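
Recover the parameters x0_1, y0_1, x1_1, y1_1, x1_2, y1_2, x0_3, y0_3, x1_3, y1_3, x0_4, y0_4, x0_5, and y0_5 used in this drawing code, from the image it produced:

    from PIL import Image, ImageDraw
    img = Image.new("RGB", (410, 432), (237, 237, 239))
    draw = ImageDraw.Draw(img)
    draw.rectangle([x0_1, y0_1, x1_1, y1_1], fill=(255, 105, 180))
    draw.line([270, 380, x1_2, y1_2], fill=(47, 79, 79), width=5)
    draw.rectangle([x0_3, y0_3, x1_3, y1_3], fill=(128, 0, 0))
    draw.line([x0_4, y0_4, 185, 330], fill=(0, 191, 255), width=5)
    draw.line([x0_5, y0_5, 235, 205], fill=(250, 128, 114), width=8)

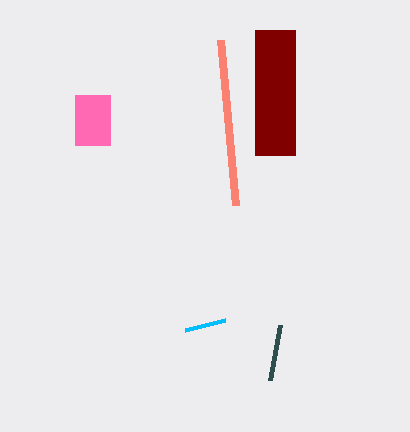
x0_1 = 75
y0_1 = 95
x1_1 = 110
y1_1 = 145
x1_2 = 280
y1_2 = 325
x0_3 = 255
y0_3 = 30
x1_3 = 295
y1_3 = 155
x0_4 = 225
y0_4 = 320
x0_5 = 220
y0_5 = 40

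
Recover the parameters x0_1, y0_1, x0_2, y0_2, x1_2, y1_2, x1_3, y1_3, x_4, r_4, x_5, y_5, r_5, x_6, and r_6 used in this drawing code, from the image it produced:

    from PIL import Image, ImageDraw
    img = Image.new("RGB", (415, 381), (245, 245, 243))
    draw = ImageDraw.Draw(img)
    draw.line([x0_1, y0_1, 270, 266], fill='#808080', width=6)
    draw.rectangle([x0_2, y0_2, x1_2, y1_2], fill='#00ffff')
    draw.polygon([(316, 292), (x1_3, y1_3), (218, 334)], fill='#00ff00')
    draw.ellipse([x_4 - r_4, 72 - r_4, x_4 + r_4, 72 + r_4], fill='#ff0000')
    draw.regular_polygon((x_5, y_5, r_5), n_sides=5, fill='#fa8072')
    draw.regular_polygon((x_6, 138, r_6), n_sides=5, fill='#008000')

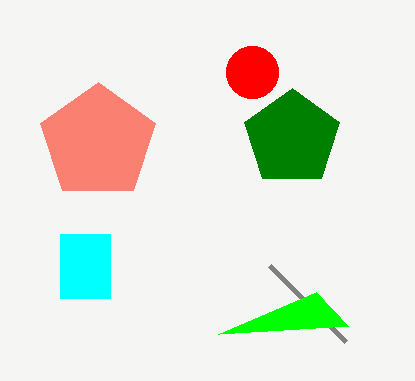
x0_1 = 346
y0_1 = 342
x0_2 = 60
y0_2 = 234
x1_2 = 110
y1_2 = 298
x1_3 = 348
y1_3 = 326
x_4 = 252
r_4 = 26
x_5 = 98
y_5 = 142
r_5 = 60
x_6 = 292
r_6 = 50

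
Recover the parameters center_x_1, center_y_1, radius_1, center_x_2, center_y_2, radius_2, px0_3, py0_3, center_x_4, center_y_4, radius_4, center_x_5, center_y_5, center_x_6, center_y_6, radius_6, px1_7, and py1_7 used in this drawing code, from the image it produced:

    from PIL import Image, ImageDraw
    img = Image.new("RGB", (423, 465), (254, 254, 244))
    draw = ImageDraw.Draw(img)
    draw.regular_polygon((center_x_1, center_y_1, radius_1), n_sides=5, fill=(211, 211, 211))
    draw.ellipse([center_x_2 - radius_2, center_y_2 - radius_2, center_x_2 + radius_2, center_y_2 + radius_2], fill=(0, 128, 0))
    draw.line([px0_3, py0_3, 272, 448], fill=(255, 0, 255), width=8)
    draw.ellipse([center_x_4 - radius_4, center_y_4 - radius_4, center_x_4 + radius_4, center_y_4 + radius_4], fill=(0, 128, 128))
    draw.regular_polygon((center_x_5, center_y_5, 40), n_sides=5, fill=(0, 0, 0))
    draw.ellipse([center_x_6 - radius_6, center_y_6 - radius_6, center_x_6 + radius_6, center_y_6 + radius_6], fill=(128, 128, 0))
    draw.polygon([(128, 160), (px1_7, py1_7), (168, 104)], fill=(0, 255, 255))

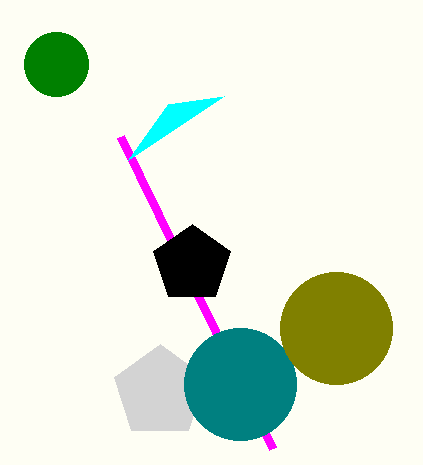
center_x_1 = 160; center_y_1 = 392; radius_1 = 48; center_x_2 = 56; center_y_2 = 64; radius_2 = 32; px0_3 = 120; py0_3 = 136; center_x_4 = 240; center_y_4 = 384; radius_4 = 56; center_x_5 = 192; center_y_5 = 264; center_x_6 = 336; center_y_6 = 328; radius_6 = 56; px1_7 = 224; py1_7 = 96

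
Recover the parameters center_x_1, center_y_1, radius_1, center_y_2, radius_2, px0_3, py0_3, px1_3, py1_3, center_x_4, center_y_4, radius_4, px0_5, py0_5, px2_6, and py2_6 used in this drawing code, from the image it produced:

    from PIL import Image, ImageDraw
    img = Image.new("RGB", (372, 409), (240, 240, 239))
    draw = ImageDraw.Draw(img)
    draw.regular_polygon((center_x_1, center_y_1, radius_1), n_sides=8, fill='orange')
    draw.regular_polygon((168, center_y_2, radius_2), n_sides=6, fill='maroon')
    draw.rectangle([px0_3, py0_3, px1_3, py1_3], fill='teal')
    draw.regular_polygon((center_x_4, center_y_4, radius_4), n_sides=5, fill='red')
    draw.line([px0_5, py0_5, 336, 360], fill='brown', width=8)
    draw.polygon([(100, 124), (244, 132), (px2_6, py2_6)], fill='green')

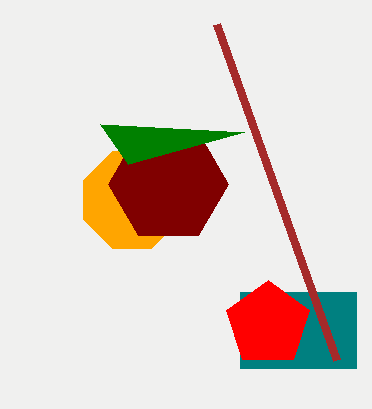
center_x_1 = 132, center_y_1 = 200, radius_1 = 52, center_y_2 = 184, radius_2 = 60, px0_3 = 240, py0_3 = 292, px1_3 = 356, py1_3 = 368, center_x_4 = 268, center_y_4 = 324, radius_4 = 44, px0_5 = 216, py0_5 = 24, px2_6 = 128, py2_6 = 164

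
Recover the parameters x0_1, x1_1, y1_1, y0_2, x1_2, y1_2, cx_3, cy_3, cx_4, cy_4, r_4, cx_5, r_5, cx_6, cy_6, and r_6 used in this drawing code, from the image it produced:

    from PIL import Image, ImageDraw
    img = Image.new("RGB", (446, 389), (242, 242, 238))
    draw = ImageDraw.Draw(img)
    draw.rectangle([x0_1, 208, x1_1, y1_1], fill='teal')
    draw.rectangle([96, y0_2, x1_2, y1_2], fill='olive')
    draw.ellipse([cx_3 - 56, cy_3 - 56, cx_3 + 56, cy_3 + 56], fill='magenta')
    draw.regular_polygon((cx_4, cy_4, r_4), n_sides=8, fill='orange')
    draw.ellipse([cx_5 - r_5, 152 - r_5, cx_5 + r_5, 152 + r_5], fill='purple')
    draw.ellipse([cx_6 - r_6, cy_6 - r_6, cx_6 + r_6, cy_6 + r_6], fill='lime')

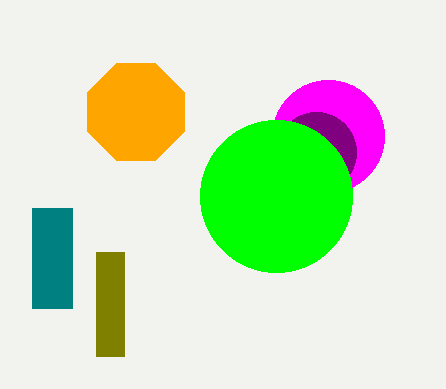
x0_1 = 32
x1_1 = 72
y1_1 = 308
y0_2 = 252
x1_2 = 124
y1_2 = 356
cx_3 = 328
cy_3 = 136
cx_4 = 136
cy_4 = 112
r_4 = 52
cx_5 = 316
r_5 = 40
cx_6 = 276
cy_6 = 196
r_6 = 76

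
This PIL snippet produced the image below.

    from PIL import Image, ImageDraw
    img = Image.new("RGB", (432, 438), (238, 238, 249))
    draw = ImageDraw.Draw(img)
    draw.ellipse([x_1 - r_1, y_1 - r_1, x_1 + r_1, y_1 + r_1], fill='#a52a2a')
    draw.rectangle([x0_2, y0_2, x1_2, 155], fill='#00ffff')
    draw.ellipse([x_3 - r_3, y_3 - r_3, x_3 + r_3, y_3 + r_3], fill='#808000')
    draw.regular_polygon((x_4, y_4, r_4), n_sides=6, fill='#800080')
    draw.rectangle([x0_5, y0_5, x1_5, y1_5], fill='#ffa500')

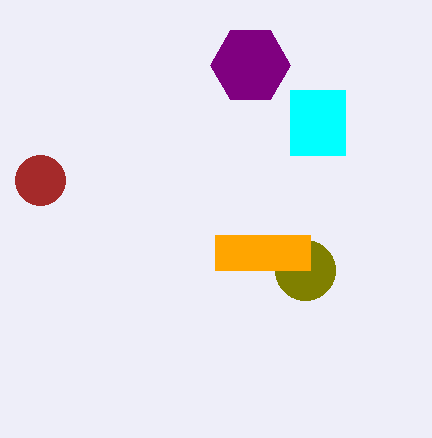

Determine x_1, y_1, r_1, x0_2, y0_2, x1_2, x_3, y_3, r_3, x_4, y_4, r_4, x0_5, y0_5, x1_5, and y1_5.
x_1 = 40, y_1 = 180, r_1 = 25, x0_2 = 290, y0_2 = 90, x1_2 = 345, x_3 = 305, y_3 = 270, r_3 = 30, x_4 = 250, y_4 = 65, r_4 = 40, x0_5 = 215, y0_5 = 235, x1_5 = 310, y1_5 = 270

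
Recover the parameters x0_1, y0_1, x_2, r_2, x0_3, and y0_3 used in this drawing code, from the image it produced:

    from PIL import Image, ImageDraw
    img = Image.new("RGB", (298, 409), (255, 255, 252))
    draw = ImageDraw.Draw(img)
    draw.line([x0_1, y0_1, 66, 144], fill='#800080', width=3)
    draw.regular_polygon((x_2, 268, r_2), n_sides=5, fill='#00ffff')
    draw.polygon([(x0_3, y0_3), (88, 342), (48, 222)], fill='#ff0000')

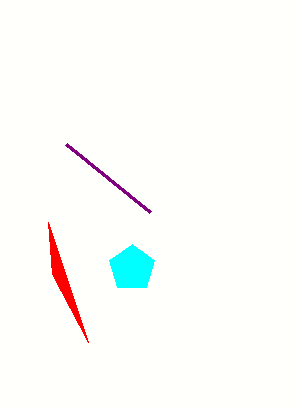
x0_1 = 150, y0_1 = 212, x_2 = 132, r_2 = 24, x0_3 = 52, y0_3 = 274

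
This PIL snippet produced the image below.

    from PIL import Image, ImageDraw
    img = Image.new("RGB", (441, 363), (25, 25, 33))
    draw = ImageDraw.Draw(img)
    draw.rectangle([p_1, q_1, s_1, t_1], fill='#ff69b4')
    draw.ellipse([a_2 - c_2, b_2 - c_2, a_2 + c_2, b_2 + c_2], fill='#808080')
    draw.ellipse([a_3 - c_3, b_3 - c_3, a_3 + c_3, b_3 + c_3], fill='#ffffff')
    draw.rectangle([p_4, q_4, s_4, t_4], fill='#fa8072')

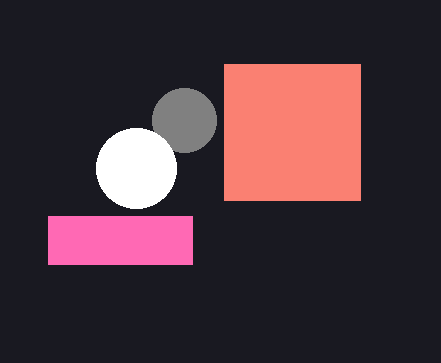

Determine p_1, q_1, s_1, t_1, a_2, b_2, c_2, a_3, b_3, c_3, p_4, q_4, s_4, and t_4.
p_1 = 48, q_1 = 216, s_1 = 192, t_1 = 264, a_2 = 184, b_2 = 120, c_2 = 32, a_3 = 136, b_3 = 168, c_3 = 40, p_4 = 224, q_4 = 64, s_4 = 360, t_4 = 200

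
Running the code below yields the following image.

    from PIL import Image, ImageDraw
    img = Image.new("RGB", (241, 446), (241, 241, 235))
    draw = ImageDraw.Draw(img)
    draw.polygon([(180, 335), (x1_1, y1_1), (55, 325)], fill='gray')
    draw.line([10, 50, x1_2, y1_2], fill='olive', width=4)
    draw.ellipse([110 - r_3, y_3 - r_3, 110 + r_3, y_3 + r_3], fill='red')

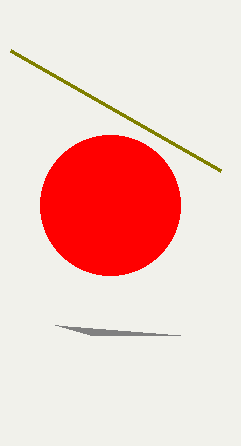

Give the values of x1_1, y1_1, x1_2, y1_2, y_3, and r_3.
x1_1 = 90
y1_1 = 335
x1_2 = 220
y1_2 = 170
y_3 = 205
r_3 = 70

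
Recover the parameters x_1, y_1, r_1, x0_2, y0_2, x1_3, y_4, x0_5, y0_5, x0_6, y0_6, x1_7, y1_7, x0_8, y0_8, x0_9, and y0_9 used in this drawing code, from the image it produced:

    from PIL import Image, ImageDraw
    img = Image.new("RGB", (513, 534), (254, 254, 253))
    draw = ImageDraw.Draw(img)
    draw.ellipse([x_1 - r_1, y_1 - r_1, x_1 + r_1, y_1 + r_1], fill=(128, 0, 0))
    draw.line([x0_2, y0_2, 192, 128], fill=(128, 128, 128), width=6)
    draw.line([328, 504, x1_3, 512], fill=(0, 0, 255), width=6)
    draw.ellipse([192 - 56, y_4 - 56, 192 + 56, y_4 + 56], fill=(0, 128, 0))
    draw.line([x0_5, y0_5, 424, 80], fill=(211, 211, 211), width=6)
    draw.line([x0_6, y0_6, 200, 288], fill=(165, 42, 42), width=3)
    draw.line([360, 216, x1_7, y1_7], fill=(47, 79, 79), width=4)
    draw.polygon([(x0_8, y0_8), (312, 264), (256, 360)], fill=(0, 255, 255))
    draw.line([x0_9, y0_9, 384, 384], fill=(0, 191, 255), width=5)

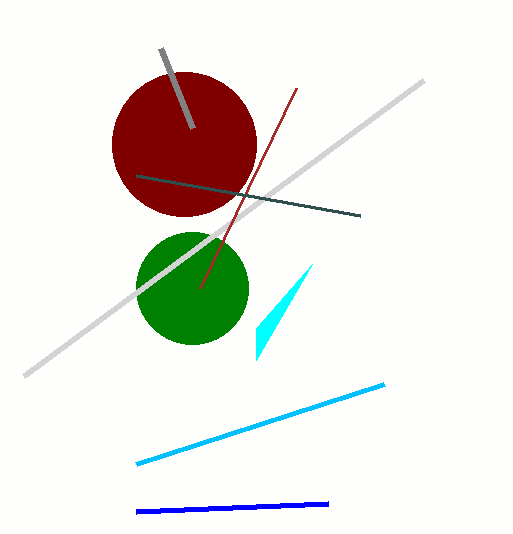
x_1 = 184, y_1 = 144, r_1 = 72, x0_2 = 160, y0_2 = 48, x1_3 = 136, y_4 = 288, x0_5 = 24, y0_5 = 376, x0_6 = 296, y0_6 = 88, x1_7 = 136, y1_7 = 176, x0_8 = 256, y0_8 = 328, x0_9 = 136, y0_9 = 464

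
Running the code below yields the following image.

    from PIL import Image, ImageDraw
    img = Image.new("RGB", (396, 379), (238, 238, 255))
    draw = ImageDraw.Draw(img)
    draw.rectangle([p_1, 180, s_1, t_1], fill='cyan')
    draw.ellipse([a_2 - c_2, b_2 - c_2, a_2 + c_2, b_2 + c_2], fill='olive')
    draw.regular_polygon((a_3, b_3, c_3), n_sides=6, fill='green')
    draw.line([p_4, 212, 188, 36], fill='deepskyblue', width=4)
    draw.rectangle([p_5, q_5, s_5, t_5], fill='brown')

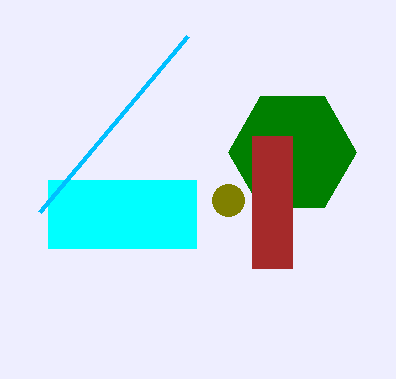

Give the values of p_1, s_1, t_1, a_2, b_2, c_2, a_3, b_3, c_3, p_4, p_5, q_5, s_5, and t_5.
p_1 = 48, s_1 = 196, t_1 = 248, a_2 = 228, b_2 = 200, c_2 = 16, a_3 = 292, b_3 = 152, c_3 = 64, p_4 = 40, p_5 = 252, q_5 = 136, s_5 = 292, t_5 = 268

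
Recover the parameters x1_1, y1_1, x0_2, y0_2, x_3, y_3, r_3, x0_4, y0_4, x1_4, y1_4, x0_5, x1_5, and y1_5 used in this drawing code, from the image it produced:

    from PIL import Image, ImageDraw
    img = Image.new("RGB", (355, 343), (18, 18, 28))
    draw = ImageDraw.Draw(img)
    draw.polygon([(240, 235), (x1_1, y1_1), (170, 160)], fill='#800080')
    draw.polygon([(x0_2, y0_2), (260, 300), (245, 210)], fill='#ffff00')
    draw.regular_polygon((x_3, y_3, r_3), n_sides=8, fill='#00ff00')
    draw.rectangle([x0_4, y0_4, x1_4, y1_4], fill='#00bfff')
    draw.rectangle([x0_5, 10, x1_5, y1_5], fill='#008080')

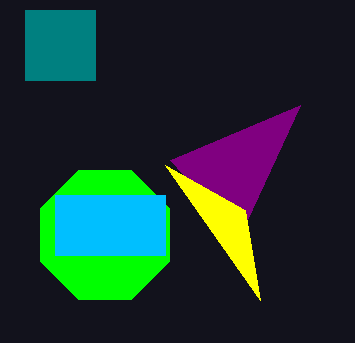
x1_1 = 300; y1_1 = 105; x0_2 = 165; y0_2 = 165; x_3 = 105; y_3 = 235; r_3 = 70; x0_4 = 55; y0_4 = 195; x1_4 = 165; y1_4 = 255; x0_5 = 25; x1_5 = 95; y1_5 = 80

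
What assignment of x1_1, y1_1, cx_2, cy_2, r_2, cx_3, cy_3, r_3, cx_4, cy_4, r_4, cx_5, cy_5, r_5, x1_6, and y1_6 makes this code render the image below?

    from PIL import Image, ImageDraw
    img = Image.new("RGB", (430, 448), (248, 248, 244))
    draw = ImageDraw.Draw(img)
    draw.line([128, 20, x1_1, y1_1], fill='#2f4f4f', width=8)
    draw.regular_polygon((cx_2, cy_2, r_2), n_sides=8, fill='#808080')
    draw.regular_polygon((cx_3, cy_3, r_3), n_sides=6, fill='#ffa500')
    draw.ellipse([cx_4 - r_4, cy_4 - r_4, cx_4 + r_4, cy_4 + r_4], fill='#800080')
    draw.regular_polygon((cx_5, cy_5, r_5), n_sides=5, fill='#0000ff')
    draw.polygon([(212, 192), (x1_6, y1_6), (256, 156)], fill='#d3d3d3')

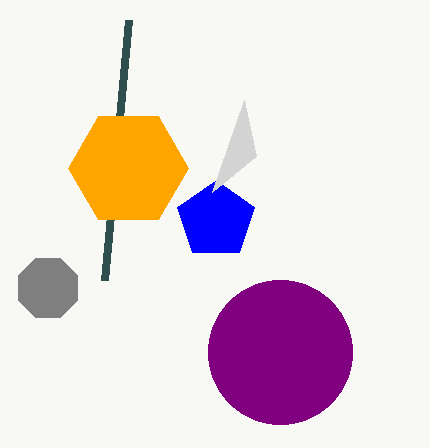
x1_1 = 104, y1_1 = 280, cx_2 = 48, cy_2 = 288, r_2 = 32, cx_3 = 128, cy_3 = 168, r_3 = 60, cx_4 = 280, cy_4 = 352, r_4 = 72, cx_5 = 216, cy_5 = 220, r_5 = 40, x1_6 = 244, y1_6 = 100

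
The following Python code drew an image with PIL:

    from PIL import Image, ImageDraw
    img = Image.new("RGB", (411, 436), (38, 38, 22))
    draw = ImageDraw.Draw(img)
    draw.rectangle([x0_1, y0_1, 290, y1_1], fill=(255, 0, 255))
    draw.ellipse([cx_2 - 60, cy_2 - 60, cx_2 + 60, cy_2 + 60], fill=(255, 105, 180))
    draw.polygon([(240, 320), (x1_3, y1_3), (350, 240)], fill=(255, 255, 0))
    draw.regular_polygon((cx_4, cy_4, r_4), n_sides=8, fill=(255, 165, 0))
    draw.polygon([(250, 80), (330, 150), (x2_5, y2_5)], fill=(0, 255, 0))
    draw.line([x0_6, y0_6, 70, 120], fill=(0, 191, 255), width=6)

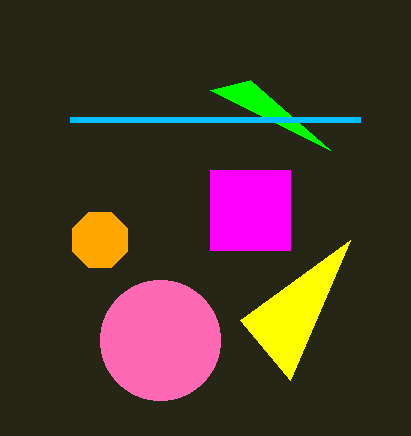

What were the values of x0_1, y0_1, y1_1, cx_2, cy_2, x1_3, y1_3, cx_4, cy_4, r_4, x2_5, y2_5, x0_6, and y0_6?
x0_1 = 210; y0_1 = 170; y1_1 = 250; cx_2 = 160; cy_2 = 340; x1_3 = 290; y1_3 = 380; cx_4 = 100; cy_4 = 240; r_4 = 30; x2_5 = 210; y2_5 = 90; x0_6 = 360; y0_6 = 120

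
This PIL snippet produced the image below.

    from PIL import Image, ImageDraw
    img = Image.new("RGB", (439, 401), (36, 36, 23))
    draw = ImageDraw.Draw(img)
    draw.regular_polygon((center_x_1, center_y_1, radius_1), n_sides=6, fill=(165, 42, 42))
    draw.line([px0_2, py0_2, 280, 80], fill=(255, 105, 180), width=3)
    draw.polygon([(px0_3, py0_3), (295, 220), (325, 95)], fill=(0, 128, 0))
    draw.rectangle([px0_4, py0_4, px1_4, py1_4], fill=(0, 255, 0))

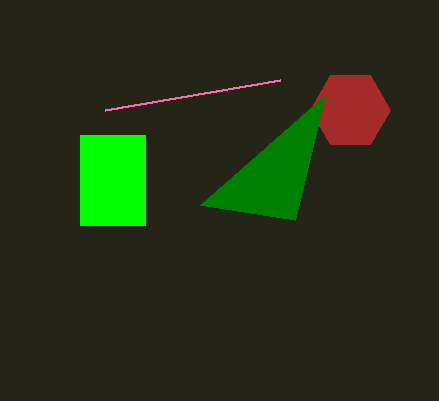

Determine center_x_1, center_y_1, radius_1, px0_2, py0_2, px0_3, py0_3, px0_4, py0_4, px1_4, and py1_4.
center_x_1 = 350, center_y_1 = 110, radius_1 = 40, px0_2 = 105, py0_2 = 110, px0_3 = 200, py0_3 = 205, px0_4 = 80, py0_4 = 135, px1_4 = 145, py1_4 = 225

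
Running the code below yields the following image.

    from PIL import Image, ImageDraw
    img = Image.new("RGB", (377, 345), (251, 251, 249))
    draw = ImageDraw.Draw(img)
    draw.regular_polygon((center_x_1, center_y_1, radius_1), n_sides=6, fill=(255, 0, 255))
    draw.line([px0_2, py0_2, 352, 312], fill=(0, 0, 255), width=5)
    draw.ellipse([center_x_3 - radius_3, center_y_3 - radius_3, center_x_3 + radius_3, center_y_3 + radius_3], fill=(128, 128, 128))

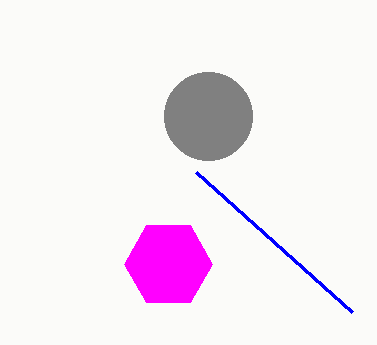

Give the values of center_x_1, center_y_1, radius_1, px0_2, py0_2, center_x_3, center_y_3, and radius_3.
center_x_1 = 168; center_y_1 = 264; radius_1 = 44; px0_2 = 196; py0_2 = 172; center_x_3 = 208; center_y_3 = 116; radius_3 = 44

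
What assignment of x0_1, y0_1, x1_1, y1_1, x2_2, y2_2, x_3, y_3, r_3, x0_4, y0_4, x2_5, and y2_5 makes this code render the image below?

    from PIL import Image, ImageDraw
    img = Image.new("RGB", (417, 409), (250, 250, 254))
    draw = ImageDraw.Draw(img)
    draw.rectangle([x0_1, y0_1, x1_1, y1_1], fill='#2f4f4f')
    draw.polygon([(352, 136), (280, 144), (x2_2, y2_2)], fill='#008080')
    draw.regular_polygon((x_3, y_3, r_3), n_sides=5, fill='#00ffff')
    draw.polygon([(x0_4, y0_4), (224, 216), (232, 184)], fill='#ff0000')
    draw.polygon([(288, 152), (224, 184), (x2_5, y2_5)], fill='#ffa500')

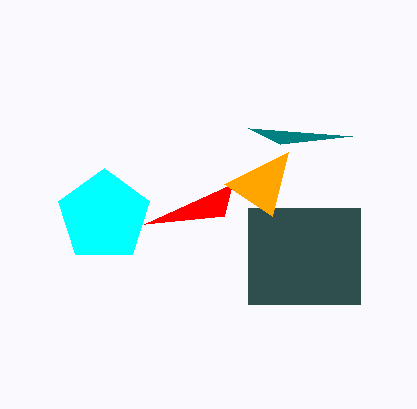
x0_1 = 248, y0_1 = 208, x1_1 = 360, y1_1 = 304, x2_2 = 248, y2_2 = 128, x_3 = 104, y_3 = 216, r_3 = 48, x0_4 = 144, y0_4 = 224, x2_5 = 272, y2_5 = 216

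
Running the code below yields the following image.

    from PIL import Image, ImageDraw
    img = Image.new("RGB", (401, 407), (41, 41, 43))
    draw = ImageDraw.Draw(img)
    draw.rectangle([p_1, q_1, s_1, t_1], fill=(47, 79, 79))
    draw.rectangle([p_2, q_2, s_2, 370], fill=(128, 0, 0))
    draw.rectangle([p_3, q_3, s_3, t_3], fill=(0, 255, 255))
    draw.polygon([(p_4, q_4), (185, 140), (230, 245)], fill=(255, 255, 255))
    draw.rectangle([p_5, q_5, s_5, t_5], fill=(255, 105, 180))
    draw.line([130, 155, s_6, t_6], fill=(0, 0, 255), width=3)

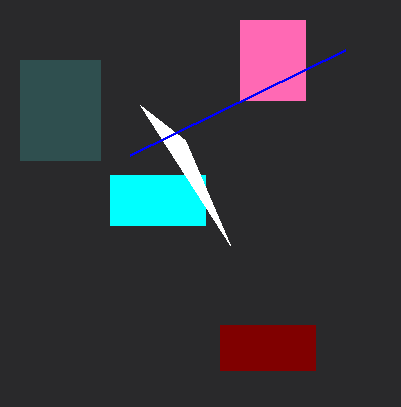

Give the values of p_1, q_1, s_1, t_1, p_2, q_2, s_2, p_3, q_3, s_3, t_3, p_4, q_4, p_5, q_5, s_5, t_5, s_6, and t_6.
p_1 = 20
q_1 = 60
s_1 = 100
t_1 = 160
p_2 = 220
q_2 = 325
s_2 = 315
p_3 = 110
q_3 = 175
s_3 = 205
t_3 = 225
p_4 = 140
q_4 = 105
p_5 = 240
q_5 = 20
s_5 = 305
t_5 = 100
s_6 = 345
t_6 = 50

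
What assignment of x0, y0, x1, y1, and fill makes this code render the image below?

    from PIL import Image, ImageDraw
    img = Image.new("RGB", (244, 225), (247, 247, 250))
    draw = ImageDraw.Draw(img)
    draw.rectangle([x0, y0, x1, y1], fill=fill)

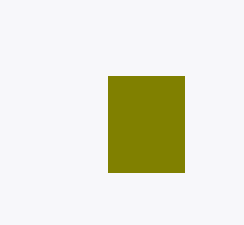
x0 = 108
y0 = 76
x1 = 184
y1 = 172
fill = 'olive'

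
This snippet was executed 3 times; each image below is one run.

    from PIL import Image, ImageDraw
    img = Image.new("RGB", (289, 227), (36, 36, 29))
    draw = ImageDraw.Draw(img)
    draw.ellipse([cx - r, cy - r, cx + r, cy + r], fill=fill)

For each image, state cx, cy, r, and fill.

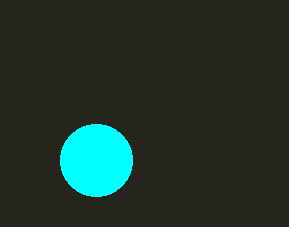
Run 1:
cx = 96
cy = 160
r = 36
fill = 'cyan'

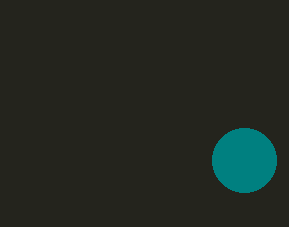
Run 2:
cx = 244; cy = 160; r = 32; fill = 'teal'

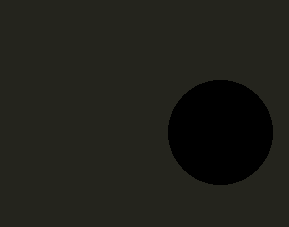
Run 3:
cx = 220; cy = 132; r = 52; fill = 'black'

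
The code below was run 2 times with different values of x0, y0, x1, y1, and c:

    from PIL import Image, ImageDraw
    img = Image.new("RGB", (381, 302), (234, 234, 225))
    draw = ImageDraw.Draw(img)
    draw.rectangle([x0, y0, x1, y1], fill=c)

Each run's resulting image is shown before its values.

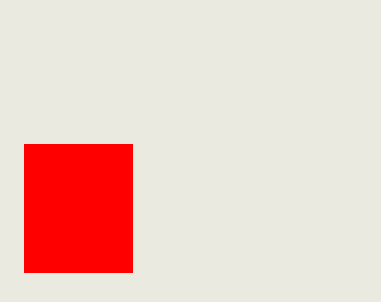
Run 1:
x0 = 24; y0 = 144; x1 = 132; y1 = 272; c = 'red'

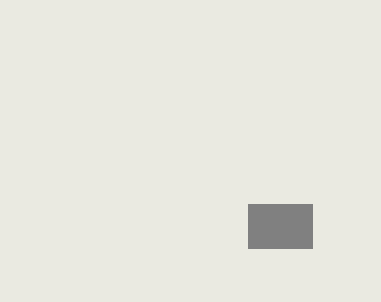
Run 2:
x0 = 248
y0 = 204
x1 = 312
y1 = 248
c = 'gray'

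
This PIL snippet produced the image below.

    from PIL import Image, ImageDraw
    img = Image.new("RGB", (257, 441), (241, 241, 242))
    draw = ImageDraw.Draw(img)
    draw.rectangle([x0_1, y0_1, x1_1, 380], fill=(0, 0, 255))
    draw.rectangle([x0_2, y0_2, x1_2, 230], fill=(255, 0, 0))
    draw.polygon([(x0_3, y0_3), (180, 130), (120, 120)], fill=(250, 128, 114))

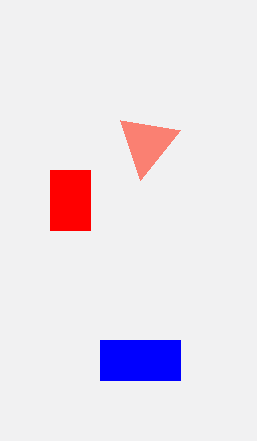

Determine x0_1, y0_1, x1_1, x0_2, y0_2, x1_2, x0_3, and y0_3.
x0_1 = 100
y0_1 = 340
x1_1 = 180
x0_2 = 50
y0_2 = 170
x1_2 = 90
x0_3 = 140
y0_3 = 180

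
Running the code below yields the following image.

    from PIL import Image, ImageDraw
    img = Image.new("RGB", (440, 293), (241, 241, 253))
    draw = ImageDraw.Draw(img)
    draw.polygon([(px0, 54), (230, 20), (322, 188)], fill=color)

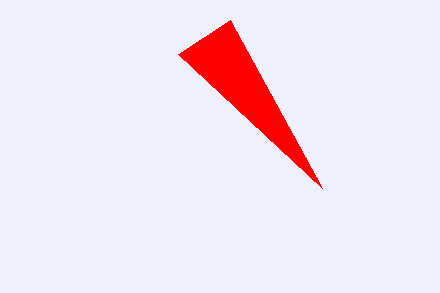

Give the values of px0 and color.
px0 = 178, color = 'red'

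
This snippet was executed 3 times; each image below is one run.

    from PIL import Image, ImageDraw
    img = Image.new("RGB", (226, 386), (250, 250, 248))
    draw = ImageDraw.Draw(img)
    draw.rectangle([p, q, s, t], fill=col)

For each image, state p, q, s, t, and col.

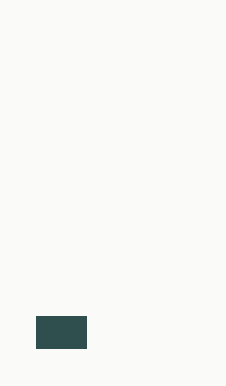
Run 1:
p = 36
q = 316
s = 86
t = 348
col = 'darkslategray'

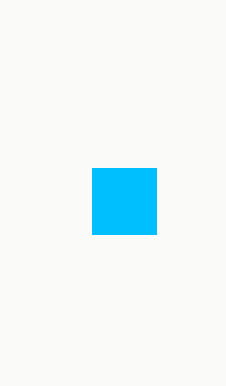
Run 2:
p = 92, q = 168, s = 156, t = 234, col = 'deepskyblue'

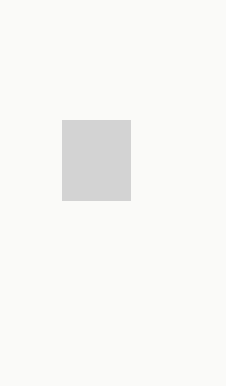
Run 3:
p = 62, q = 120, s = 130, t = 200, col = 'lightgray'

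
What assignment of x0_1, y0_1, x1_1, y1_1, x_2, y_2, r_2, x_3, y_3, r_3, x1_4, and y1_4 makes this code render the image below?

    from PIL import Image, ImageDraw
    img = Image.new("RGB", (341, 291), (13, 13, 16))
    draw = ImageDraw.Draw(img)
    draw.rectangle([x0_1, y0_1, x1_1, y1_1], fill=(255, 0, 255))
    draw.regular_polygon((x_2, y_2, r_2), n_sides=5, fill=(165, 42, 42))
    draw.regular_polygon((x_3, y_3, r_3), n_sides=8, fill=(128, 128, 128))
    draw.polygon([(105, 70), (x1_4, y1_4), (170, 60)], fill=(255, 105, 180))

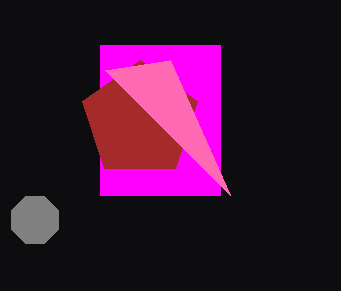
x0_1 = 100
y0_1 = 45
x1_1 = 220
y1_1 = 195
x_2 = 140
y_2 = 120
r_2 = 60
x_3 = 35
y_3 = 220
r_3 = 25
x1_4 = 230
y1_4 = 195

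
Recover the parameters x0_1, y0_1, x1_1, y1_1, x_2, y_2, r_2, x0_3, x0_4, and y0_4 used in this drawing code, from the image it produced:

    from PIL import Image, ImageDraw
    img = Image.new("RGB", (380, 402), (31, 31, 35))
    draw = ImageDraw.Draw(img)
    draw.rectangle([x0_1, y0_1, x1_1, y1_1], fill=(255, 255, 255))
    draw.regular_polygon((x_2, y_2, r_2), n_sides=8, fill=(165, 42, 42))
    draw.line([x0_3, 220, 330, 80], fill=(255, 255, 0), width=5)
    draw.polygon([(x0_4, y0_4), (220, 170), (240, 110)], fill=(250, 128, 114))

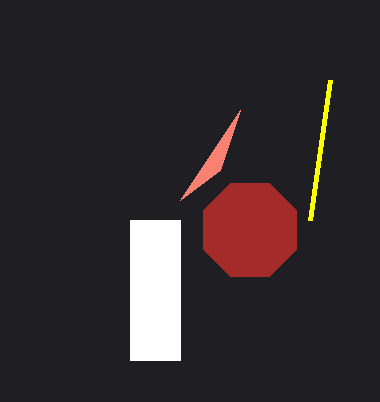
x0_1 = 130; y0_1 = 220; x1_1 = 180; y1_1 = 360; x_2 = 250; y_2 = 230; r_2 = 50; x0_3 = 310; x0_4 = 180; y0_4 = 200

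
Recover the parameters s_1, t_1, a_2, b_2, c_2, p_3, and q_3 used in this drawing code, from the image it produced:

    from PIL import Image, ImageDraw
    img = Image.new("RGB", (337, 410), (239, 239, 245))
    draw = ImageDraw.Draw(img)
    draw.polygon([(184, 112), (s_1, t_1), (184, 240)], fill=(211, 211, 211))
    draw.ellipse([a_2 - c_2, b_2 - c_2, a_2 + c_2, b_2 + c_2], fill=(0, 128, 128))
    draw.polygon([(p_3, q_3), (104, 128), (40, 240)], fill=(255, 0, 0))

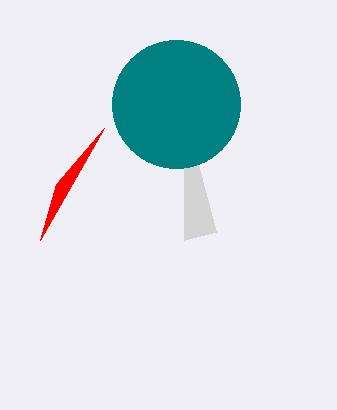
s_1 = 216, t_1 = 232, a_2 = 176, b_2 = 104, c_2 = 64, p_3 = 56, q_3 = 184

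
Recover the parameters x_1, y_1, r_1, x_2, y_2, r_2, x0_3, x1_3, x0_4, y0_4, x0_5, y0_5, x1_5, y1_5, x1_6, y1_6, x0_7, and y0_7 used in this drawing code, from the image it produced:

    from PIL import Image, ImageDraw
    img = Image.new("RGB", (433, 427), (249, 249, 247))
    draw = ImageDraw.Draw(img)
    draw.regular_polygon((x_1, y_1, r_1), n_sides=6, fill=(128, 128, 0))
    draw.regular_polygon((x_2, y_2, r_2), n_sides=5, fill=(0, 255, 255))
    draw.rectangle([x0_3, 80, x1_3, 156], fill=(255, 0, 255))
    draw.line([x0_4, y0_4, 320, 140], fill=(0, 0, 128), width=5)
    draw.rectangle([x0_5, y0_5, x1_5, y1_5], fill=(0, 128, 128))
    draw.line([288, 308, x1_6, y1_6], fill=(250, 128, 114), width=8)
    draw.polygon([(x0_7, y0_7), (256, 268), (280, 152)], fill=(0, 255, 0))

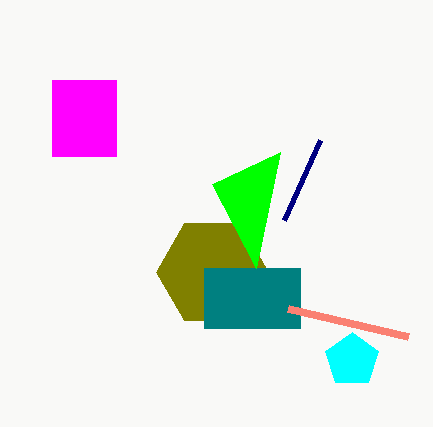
x_1 = 212, y_1 = 272, r_1 = 56, x_2 = 352, y_2 = 360, r_2 = 28, x0_3 = 52, x1_3 = 116, x0_4 = 284, y0_4 = 220, x0_5 = 204, y0_5 = 268, x1_5 = 300, y1_5 = 328, x1_6 = 408, y1_6 = 336, x0_7 = 212, y0_7 = 184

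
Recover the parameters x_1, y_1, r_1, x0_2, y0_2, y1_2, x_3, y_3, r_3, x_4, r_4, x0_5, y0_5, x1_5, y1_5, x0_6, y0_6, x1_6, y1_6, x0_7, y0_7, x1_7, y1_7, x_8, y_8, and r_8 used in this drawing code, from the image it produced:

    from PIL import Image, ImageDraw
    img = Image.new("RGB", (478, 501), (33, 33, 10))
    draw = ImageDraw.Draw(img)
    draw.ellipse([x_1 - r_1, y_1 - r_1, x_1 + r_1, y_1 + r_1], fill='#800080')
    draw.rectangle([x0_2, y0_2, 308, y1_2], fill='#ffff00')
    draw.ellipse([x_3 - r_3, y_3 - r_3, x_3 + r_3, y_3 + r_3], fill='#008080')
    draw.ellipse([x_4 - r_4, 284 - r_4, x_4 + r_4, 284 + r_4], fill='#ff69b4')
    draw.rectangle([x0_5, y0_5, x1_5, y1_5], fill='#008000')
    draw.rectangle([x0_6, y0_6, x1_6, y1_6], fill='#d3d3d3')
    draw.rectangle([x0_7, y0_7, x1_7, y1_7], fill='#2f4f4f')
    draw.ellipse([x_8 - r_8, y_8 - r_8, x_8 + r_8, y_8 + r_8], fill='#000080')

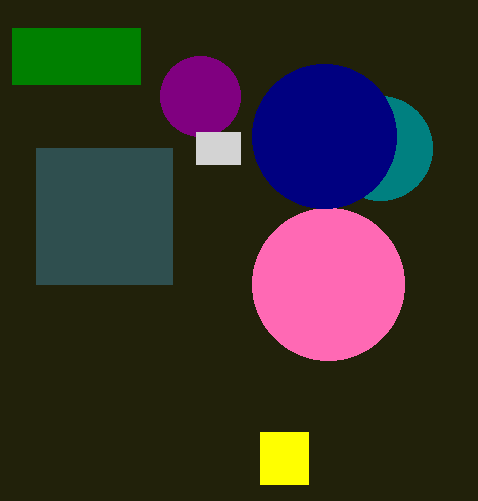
x_1 = 200; y_1 = 96; r_1 = 40; x0_2 = 260; y0_2 = 432; y1_2 = 484; x_3 = 380; y_3 = 148; r_3 = 52; x_4 = 328; r_4 = 76; x0_5 = 12; y0_5 = 28; x1_5 = 140; y1_5 = 84; x0_6 = 196; y0_6 = 132; x1_6 = 240; y1_6 = 164; x0_7 = 36; y0_7 = 148; x1_7 = 172; y1_7 = 284; x_8 = 324; y_8 = 136; r_8 = 72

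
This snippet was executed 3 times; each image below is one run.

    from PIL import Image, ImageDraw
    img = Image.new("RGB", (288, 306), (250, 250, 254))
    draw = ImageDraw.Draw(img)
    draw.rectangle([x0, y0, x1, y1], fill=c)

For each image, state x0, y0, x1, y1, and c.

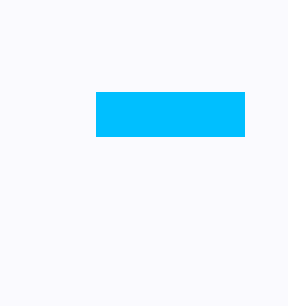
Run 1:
x0 = 96
y0 = 92
x1 = 244
y1 = 136
c = 'deepskyblue'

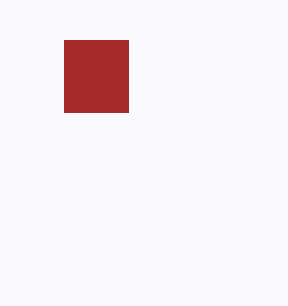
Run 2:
x0 = 64; y0 = 40; x1 = 128; y1 = 112; c = 'brown'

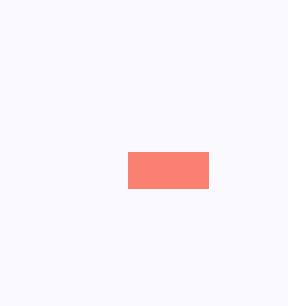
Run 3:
x0 = 128, y0 = 152, x1 = 208, y1 = 188, c = 'salmon'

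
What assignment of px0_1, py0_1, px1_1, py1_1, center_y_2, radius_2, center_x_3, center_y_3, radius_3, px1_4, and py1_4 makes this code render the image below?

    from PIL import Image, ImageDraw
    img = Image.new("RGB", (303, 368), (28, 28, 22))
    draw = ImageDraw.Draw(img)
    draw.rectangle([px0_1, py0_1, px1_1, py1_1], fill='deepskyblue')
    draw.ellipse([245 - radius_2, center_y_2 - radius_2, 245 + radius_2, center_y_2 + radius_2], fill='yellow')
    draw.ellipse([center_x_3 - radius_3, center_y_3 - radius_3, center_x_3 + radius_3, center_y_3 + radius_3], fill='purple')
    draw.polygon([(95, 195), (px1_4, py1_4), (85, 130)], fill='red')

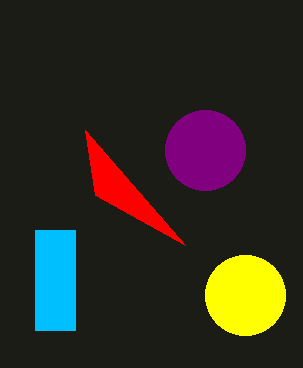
px0_1 = 35
py0_1 = 230
px1_1 = 75
py1_1 = 330
center_y_2 = 295
radius_2 = 40
center_x_3 = 205
center_y_3 = 150
radius_3 = 40
px1_4 = 185
py1_4 = 245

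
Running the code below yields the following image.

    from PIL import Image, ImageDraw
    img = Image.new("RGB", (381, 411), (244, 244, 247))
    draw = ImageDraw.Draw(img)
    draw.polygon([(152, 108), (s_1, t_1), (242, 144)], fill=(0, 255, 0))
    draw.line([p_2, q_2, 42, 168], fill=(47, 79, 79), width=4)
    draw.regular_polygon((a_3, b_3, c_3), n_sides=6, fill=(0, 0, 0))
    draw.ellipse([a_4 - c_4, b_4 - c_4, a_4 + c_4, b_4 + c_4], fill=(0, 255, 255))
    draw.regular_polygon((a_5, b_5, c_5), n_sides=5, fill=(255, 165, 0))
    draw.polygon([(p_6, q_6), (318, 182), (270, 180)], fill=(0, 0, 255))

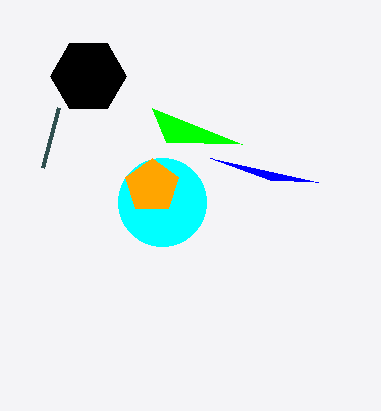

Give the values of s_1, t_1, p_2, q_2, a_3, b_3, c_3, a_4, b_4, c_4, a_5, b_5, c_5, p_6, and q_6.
s_1 = 166
t_1 = 142
p_2 = 58
q_2 = 108
a_3 = 88
b_3 = 76
c_3 = 38
a_4 = 162
b_4 = 202
c_4 = 44
a_5 = 152
b_5 = 186
c_5 = 28
p_6 = 210
q_6 = 158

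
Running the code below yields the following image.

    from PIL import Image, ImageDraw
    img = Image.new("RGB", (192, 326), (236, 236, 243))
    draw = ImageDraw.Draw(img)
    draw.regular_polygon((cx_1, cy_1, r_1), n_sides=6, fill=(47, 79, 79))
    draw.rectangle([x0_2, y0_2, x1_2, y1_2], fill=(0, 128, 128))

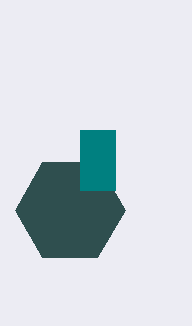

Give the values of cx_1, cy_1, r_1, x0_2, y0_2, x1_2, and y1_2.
cx_1 = 70
cy_1 = 210
r_1 = 55
x0_2 = 80
y0_2 = 130
x1_2 = 115
y1_2 = 190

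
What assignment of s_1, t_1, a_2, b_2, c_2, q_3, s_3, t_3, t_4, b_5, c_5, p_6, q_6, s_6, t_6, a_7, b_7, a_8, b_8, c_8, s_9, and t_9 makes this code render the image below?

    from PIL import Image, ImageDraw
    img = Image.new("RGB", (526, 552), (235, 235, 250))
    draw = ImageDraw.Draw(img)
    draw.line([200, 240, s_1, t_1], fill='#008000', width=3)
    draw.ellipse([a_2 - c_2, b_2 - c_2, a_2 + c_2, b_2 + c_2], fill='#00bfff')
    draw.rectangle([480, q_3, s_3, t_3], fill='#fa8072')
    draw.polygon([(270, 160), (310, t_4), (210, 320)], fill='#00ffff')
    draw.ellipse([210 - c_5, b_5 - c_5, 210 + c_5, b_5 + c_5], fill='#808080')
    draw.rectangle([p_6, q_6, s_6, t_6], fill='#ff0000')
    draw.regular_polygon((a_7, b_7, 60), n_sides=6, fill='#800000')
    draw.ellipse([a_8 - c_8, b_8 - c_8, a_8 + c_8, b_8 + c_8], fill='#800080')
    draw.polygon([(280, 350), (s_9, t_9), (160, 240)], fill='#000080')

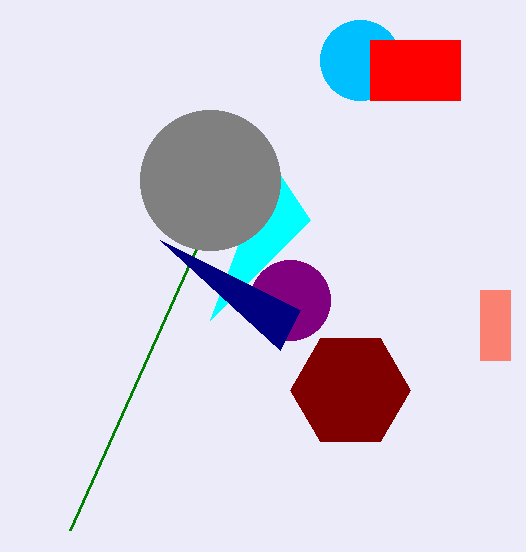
s_1 = 70; t_1 = 530; a_2 = 360; b_2 = 60; c_2 = 40; q_3 = 290; s_3 = 510; t_3 = 360; t_4 = 220; b_5 = 180; c_5 = 70; p_6 = 370; q_6 = 40; s_6 = 460; t_6 = 100; a_7 = 350; b_7 = 390; a_8 = 290; b_8 = 300; c_8 = 40; s_9 = 300; t_9 = 310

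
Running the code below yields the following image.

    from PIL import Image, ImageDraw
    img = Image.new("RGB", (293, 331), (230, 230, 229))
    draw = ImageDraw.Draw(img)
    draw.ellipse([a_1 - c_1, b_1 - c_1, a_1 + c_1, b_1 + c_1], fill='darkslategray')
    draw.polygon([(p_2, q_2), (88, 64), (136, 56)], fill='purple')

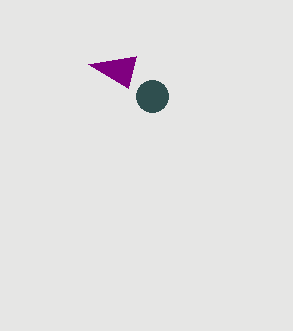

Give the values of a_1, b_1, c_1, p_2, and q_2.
a_1 = 152; b_1 = 96; c_1 = 16; p_2 = 128; q_2 = 88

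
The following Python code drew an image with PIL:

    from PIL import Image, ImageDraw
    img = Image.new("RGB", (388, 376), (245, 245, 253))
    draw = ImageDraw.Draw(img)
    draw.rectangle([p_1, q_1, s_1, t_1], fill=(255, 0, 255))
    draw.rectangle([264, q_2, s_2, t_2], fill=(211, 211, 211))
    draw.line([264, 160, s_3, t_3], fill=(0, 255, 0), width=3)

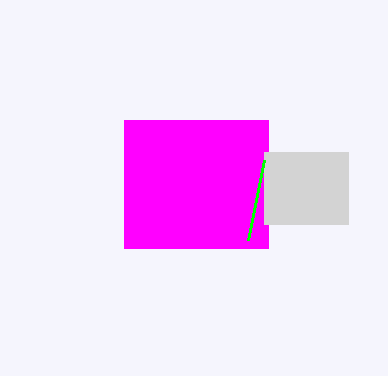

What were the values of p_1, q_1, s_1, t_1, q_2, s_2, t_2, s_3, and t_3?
p_1 = 124
q_1 = 120
s_1 = 268
t_1 = 248
q_2 = 152
s_2 = 348
t_2 = 224
s_3 = 248
t_3 = 240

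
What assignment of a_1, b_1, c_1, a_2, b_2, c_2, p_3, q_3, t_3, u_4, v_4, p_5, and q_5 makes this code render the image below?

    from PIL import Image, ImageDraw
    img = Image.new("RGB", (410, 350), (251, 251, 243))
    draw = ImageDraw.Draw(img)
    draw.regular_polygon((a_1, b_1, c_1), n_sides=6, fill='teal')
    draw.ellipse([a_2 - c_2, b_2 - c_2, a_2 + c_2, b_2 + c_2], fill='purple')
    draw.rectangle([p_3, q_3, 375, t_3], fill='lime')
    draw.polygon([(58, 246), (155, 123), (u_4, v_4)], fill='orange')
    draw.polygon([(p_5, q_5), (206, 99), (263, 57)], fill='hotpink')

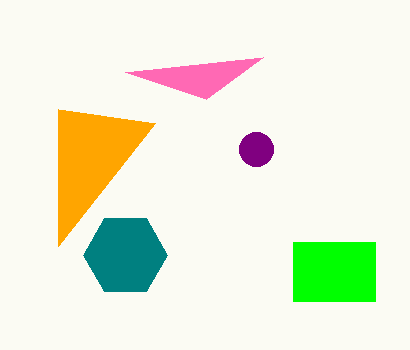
a_1 = 125
b_1 = 255
c_1 = 42
a_2 = 256
b_2 = 149
c_2 = 17
p_3 = 293
q_3 = 242
t_3 = 301
u_4 = 58
v_4 = 109
p_5 = 125
q_5 = 72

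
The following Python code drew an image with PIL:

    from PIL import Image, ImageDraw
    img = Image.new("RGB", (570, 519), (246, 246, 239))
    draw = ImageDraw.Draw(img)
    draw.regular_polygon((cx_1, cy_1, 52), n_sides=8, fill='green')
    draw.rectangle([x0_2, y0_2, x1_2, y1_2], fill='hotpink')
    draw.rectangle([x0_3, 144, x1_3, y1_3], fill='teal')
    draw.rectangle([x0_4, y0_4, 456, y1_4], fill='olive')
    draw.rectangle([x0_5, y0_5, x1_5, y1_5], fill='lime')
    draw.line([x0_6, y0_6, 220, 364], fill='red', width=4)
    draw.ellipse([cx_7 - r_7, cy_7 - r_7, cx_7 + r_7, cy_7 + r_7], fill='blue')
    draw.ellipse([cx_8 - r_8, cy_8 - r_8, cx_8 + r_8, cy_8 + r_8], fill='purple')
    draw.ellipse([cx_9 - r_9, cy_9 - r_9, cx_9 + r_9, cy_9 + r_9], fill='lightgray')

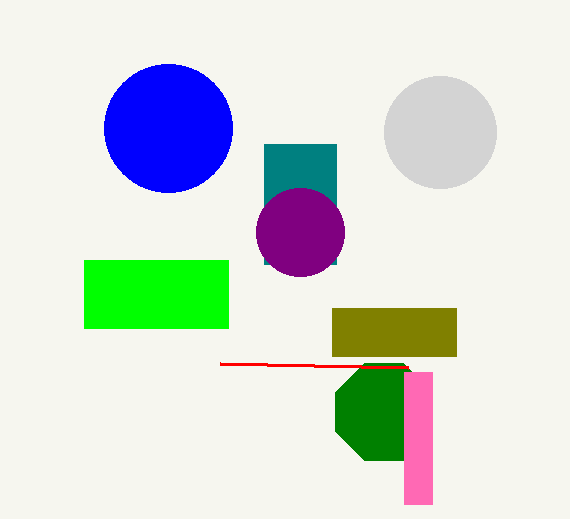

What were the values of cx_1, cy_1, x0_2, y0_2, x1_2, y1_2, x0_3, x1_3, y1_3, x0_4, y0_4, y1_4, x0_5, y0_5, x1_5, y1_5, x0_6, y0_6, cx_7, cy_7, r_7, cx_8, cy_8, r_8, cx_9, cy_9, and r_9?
cx_1 = 384; cy_1 = 412; x0_2 = 404; y0_2 = 372; x1_2 = 432; y1_2 = 504; x0_3 = 264; x1_3 = 336; y1_3 = 264; x0_4 = 332; y0_4 = 308; y1_4 = 356; x0_5 = 84; y0_5 = 260; x1_5 = 228; y1_5 = 328; x0_6 = 408; y0_6 = 368; cx_7 = 168; cy_7 = 128; r_7 = 64; cx_8 = 300; cy_8 = 232; r_8 = 44; cx_9 = 440; cy_9 = 132; r_9 = 56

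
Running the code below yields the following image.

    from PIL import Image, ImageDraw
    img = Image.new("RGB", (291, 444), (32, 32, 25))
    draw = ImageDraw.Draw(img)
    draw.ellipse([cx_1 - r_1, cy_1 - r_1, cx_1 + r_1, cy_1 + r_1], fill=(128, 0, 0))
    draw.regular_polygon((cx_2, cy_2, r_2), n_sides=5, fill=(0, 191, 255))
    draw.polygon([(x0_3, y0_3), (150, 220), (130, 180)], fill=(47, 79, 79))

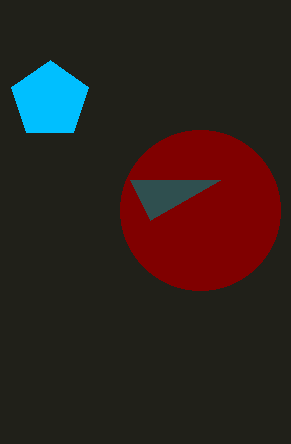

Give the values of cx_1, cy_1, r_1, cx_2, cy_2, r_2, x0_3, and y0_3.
cx_1 = 200; cy_1 = 210; r_1 = 80; cx_2 = 50; cy_2 = 100; r_2 = 40; x0_3 = 220; y0_3 = 180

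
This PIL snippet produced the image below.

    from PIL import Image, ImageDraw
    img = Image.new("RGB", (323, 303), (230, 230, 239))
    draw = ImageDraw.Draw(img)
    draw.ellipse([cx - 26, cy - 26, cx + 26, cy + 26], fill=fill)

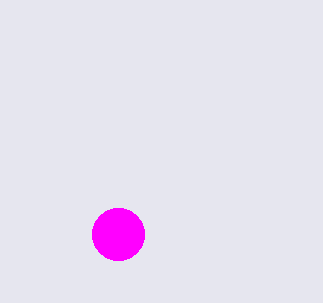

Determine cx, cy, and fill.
cx = 118; cy = 234; fill = 'magenta'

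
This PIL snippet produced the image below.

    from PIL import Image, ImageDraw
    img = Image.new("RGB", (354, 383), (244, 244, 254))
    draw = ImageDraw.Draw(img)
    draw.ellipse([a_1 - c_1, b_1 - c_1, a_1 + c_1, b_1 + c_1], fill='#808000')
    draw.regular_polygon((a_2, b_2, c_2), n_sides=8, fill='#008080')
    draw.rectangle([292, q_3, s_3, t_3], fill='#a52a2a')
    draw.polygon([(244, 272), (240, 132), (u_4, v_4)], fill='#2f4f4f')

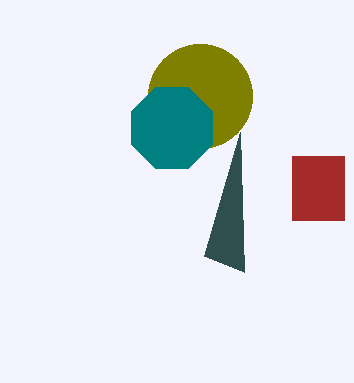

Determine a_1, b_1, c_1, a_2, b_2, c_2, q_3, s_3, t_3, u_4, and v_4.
a_1 = 200
b_1 = 96
c_1 = 52
a_2 = 172
b_2 = 128
c_2 = 44
q_3 = 156
s_3 = 344
t_3 = 220
u_4 = 204
v_4 = 256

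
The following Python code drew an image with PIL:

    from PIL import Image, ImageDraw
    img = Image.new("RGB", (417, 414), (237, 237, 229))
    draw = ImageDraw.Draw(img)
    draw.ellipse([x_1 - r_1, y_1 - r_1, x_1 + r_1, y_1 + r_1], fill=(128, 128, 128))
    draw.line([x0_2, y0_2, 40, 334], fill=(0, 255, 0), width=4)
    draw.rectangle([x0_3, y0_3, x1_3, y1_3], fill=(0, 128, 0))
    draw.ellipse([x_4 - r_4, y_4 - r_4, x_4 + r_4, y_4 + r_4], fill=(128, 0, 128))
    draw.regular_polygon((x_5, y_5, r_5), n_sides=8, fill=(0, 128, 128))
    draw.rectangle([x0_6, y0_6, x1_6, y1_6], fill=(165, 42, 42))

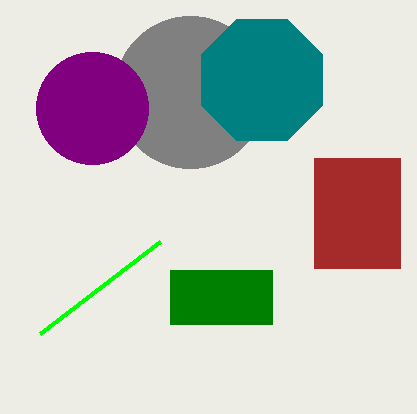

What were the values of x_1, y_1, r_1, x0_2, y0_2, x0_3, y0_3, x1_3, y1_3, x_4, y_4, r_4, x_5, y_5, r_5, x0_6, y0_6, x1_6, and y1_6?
x_1 = 190; y_1 = 92; r_1 = 76; x0_2 = 160; y0_2 = 242; x0_3 = 170; y0_3 = 270; x1_3 = 272; y1_3 = 324; x_4 = 92; y_4 = 108; r_4 = 56; x_5 = 262; y_5 = 80; r_5 = 66; x0_6 = 314; y0_6 = 158; x1_6 = 400; y1_6 = 268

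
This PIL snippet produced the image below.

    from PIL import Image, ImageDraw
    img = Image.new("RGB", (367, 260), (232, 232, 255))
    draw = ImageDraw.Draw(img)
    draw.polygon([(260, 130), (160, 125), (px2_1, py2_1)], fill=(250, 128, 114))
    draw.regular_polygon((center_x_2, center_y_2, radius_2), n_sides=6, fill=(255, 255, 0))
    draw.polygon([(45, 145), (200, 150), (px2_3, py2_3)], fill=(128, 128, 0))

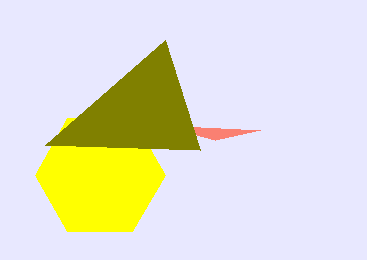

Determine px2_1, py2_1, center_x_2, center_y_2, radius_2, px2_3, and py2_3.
px2_1 = 215, py2_1 = 140, center_x_2 = 100, center_y_2 = 175, radius_2 = 65, px2_3 = 165, py2_3 = 40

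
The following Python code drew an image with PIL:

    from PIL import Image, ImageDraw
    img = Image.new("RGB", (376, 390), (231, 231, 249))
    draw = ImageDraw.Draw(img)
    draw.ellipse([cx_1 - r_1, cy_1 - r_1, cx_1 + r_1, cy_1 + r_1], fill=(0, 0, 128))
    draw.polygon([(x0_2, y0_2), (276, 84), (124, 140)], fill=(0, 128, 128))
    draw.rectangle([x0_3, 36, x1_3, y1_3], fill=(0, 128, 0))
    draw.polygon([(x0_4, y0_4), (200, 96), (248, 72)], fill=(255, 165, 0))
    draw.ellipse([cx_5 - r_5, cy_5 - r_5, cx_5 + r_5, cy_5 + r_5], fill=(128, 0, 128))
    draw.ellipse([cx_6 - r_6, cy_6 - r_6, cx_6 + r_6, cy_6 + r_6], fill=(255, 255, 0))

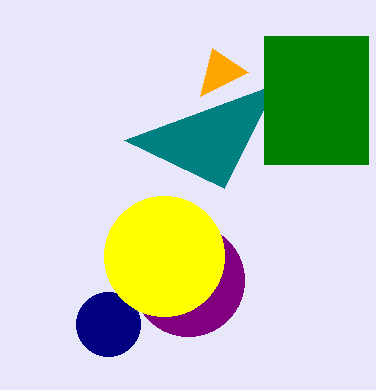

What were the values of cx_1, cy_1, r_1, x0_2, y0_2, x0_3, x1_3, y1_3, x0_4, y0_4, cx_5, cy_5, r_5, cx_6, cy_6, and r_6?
cx_1 = 108, cy_1 = 324, r_1 = 32, x0_2 = 224, y0_2 = 188, x0_3 = 264, x1_3 = 368, y1_3 = 164, x0_4 = 212, y0_4 = 48, cx_5 = 188, cy_5 = 280, r_5 = 56, cx_6 = 164, cy_6 = 256, r_6 = 60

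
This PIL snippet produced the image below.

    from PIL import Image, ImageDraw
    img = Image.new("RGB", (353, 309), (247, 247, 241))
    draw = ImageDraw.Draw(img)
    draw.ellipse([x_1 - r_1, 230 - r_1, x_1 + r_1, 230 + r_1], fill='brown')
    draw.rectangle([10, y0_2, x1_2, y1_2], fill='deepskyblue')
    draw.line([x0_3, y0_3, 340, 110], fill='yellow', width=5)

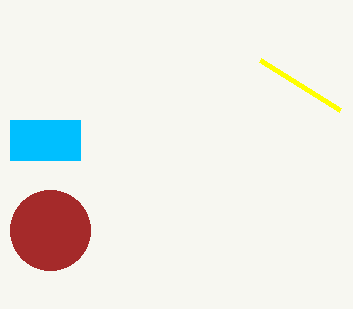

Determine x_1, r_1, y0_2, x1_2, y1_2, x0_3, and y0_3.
x_1 = 50, r_1 = 40, y0_2 = 120, x1_2 = 80, y1_2 = 160, x0_3 = 260, y0_3 = 60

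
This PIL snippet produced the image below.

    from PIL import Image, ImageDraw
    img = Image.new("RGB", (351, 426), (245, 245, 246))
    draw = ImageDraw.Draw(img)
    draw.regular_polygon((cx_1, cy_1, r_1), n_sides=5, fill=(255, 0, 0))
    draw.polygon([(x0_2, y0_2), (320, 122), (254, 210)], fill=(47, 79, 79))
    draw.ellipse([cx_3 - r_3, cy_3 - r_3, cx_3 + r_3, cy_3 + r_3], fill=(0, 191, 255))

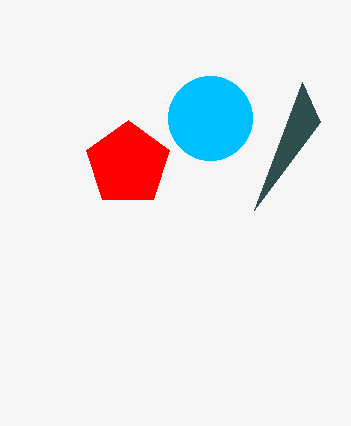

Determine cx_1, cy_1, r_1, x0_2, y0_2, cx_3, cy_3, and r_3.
cx_1 = 128, cy_1 = 164, r_1 = 44, x0_2 = 302, y0_2 = 82, cx_3 = 210, cy_3 = 118, r_3 = 42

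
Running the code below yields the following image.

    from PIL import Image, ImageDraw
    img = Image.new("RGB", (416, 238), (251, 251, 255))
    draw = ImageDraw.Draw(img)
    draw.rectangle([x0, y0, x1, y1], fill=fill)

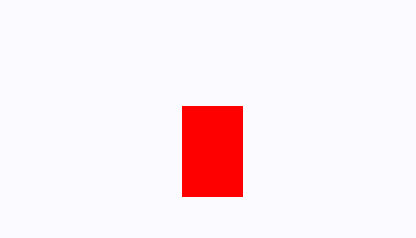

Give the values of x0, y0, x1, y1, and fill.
x0 = 182
y0 = 106
x1 = 242
y1 = 196
fill = 'red'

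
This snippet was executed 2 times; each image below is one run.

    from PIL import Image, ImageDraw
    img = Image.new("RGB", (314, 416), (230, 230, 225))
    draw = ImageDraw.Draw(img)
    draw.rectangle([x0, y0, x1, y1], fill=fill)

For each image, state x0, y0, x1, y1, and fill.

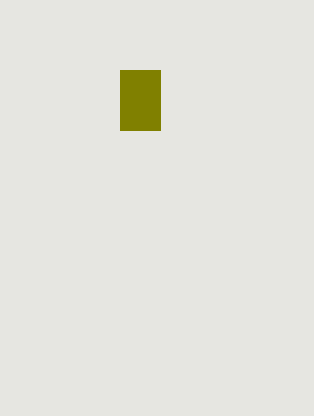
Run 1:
x0 = 120; y0 = 70; x1 = 160; y1 = 130; fill = 'olive'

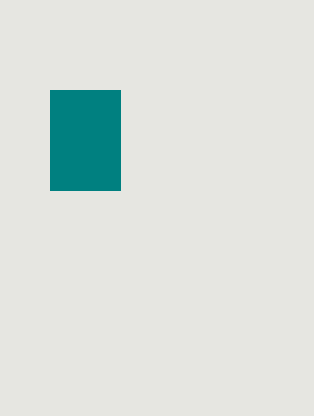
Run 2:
x0 = 50; y0 = 90; x1 = 120; y1 = 190; fill = 'teal'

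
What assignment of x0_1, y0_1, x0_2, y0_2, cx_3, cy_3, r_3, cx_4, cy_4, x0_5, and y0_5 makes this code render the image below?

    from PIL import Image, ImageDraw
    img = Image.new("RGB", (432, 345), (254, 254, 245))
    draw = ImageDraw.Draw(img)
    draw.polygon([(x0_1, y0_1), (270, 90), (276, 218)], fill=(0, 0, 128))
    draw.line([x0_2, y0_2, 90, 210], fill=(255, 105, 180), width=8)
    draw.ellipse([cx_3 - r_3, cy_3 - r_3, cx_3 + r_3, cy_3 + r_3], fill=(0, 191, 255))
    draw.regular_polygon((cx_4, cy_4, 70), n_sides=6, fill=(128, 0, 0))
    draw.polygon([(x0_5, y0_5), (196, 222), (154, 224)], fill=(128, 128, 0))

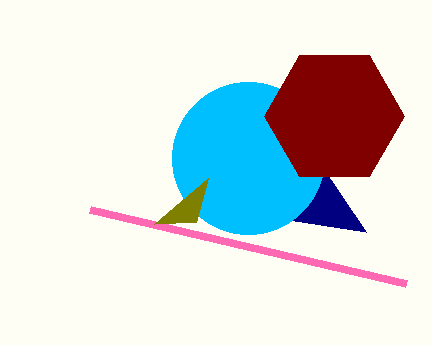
x0_1 = 366
y0_1 = 232
x0_2 = 406
y0_2 = 284
cx_3 = 248
cy_3 = 158
r_3 = 76
cx_4 = 334
cy_4 = 116
x0_5 = 208
y0_5 = 178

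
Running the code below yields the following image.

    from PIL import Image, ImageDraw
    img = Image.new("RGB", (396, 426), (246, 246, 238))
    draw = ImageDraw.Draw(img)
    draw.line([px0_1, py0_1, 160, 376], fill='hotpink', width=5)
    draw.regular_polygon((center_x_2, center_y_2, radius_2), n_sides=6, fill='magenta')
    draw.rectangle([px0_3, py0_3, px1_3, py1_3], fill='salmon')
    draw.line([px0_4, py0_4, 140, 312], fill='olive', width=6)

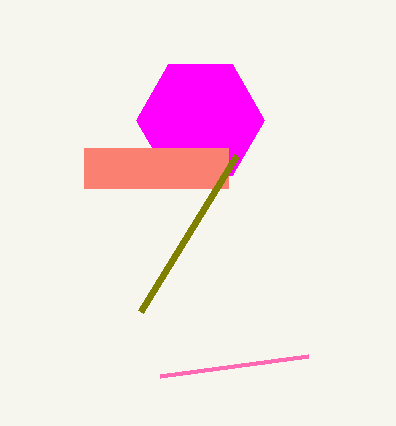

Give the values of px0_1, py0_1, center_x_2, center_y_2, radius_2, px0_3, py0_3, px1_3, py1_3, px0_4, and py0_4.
px0_1 = 308
py0_1 = 356
center_x_2 = 200
center_y_2 = 120
radius_2 = 64
px0_3 = 84
py0_3 = 148
px1_3 = 228
py1_3 = 188
px0_4 = 236
py0_4 = 156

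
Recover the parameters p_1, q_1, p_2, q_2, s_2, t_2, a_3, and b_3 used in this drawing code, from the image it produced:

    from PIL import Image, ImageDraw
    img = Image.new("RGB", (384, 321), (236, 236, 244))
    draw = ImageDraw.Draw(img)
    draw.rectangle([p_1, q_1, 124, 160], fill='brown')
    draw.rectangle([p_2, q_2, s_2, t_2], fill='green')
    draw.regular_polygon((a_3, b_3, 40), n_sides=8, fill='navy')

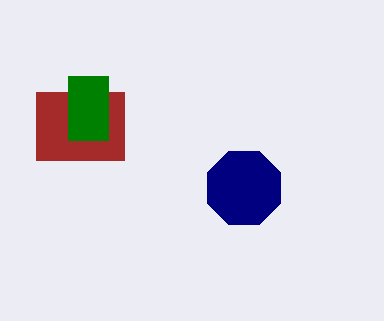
p_1 = 36; q_1 = 92; p_2 = 68; q_2 = 76; s_2 = 108; t_2 = 140; a_3 = 244; b_3 = 188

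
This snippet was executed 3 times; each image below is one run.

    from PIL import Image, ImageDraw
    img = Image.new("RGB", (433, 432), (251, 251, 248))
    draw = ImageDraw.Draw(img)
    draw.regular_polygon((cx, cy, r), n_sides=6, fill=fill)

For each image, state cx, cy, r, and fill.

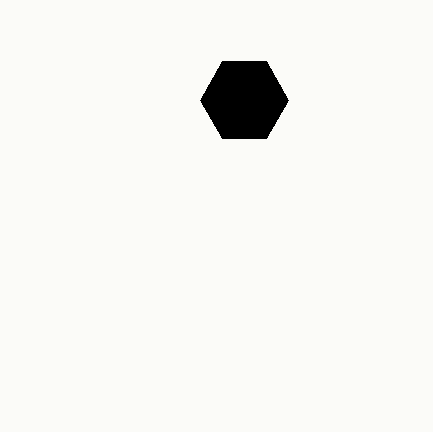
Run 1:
cx = 244; cy = 100; r = 44; fill = 'black'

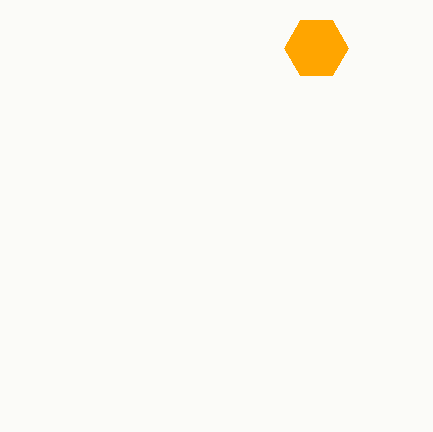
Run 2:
cx = 316; cy = 48; r = 32; fill = 'orange'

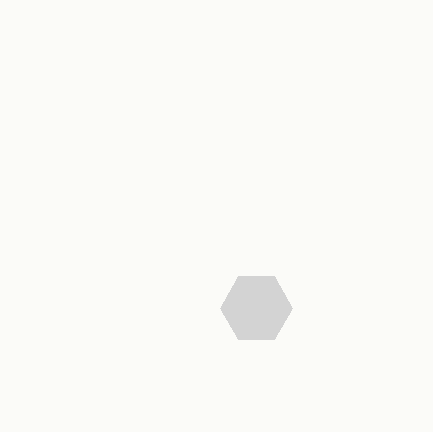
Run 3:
cx = 256; cy = 308; r = 36; fill = 'lightgray'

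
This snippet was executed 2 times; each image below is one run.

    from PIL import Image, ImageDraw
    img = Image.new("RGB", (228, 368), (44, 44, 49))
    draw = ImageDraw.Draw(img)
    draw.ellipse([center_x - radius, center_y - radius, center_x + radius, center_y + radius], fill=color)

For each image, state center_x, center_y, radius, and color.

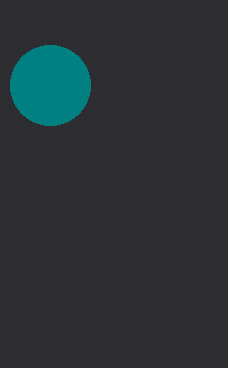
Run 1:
center_x = 50; center_y = 85; radius = 40; color = 'teal'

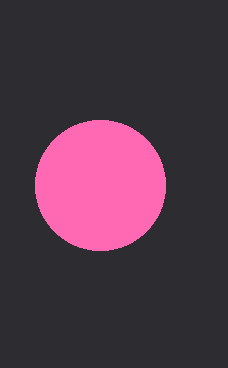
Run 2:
center_x = 100; center_y = 185; radius = 65; color = 'hotpink'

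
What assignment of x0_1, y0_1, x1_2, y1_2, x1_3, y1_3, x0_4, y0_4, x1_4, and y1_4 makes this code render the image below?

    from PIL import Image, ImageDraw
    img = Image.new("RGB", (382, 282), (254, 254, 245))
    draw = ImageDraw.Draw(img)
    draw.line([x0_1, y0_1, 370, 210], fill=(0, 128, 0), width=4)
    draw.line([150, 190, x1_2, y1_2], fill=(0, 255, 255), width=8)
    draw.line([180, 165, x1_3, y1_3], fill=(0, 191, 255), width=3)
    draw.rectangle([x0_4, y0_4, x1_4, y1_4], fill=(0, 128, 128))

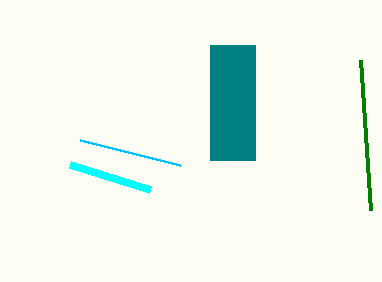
x0_1 = 360, y0_1 = 60, x1_2 = 70, y1_2 = 165, x1_3 = 80, y1_3 = 140, x0_4 = 210, y0_4 = 45, x1_4 = 255, y1_4 = 160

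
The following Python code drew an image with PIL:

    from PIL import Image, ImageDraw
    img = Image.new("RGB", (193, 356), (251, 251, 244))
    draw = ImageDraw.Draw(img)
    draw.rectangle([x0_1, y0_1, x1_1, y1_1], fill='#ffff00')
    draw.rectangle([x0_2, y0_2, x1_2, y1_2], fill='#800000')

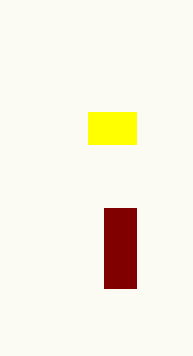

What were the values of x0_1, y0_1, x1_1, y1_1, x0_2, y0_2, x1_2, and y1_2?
x0_1 = 88
y0_1 = 112
x1_1 = 136
y1_1 = 144
x0_2 = 104
y0_2 = 208
x1_2 = 136
y1_2 = 288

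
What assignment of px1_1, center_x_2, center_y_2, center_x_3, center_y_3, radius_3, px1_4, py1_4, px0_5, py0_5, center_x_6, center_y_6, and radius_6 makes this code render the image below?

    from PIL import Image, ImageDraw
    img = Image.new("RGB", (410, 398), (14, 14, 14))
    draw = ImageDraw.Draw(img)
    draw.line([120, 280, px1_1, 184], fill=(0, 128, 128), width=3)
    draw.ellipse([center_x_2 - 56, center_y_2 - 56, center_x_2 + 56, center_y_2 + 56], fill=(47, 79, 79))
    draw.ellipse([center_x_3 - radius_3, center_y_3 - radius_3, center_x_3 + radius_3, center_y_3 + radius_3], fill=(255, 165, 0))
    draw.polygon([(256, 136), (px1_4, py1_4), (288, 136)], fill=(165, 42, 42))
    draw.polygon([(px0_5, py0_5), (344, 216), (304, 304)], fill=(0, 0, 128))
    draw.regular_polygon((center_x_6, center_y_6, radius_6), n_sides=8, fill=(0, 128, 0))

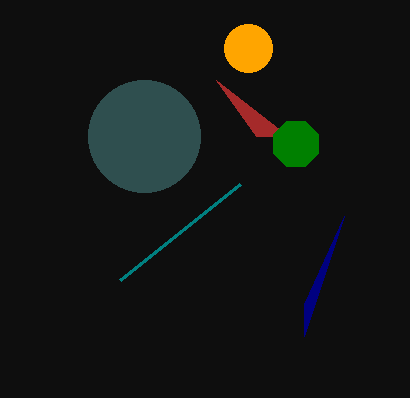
px1_1 = 240; center_x_2 = 144; center_y_2 = 136; center_x_3 = 248; center_y_3 = 48; radius_3 = 24; px1_4 = 216; py1_4 = 80; px0_5 = 304; py0_5 = 336; center_x_6 = 296; center_y_6 = 144; radius_6 = 24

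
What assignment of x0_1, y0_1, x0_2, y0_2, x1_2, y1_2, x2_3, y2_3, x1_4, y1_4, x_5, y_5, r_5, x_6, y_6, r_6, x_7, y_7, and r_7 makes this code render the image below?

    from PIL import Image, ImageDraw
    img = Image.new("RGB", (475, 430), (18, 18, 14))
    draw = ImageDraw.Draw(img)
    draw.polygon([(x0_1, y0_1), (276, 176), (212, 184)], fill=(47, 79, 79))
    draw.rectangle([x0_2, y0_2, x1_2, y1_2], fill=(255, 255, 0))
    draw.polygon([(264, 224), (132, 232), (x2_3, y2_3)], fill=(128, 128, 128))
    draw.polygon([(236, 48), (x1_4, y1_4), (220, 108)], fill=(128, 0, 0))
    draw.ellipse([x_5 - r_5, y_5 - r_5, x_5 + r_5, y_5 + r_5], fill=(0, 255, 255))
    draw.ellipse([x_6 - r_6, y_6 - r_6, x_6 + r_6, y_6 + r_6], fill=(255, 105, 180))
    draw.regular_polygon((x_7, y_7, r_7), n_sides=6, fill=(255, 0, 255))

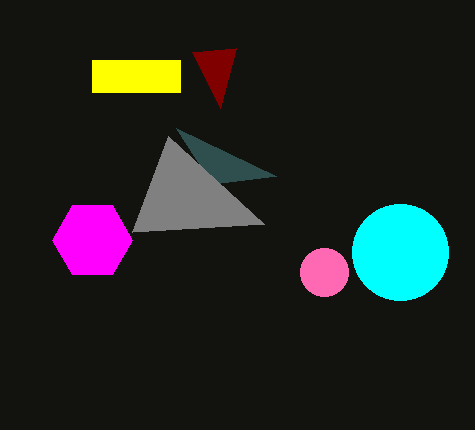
x0_1 = 176, y0_1 = 128, x0_2 = 92, y0_2 = 60, x1_2 = 180, y1_2 = 92, x2_3 = 168, y2_3 = 136, x1_4 = 192, y1_4 = 52, x_5 = 400, y_5 = 252, r_5 = 48, x_6 = 324, y_6 = 272, r_6 = 24, x_7 = 92, y_7 = 240, r_7 = 40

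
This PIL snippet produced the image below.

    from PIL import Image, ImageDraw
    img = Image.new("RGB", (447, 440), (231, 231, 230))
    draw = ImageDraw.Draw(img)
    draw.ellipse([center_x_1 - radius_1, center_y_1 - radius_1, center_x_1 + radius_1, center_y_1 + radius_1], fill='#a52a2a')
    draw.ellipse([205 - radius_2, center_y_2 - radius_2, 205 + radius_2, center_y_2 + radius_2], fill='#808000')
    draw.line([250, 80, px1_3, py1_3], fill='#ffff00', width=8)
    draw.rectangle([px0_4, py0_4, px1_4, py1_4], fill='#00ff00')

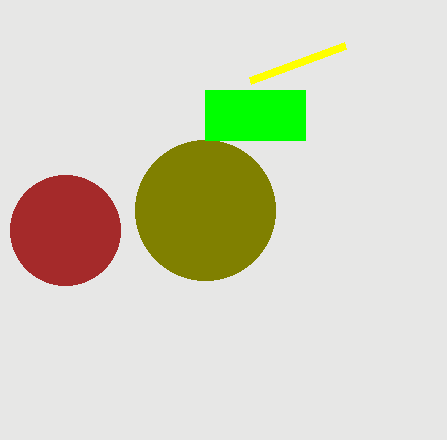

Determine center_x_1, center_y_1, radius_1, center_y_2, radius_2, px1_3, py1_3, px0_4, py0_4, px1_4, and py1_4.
center_x_1 = 65; center_y_1 = 230; radius_1 = 55; center_y_2 = 210; radius_2 = 70; px1_3 = 345; py1_3 = 45; px0_4 = 205; py0_4 = 90; px1_4 = 305; py1_4 = 140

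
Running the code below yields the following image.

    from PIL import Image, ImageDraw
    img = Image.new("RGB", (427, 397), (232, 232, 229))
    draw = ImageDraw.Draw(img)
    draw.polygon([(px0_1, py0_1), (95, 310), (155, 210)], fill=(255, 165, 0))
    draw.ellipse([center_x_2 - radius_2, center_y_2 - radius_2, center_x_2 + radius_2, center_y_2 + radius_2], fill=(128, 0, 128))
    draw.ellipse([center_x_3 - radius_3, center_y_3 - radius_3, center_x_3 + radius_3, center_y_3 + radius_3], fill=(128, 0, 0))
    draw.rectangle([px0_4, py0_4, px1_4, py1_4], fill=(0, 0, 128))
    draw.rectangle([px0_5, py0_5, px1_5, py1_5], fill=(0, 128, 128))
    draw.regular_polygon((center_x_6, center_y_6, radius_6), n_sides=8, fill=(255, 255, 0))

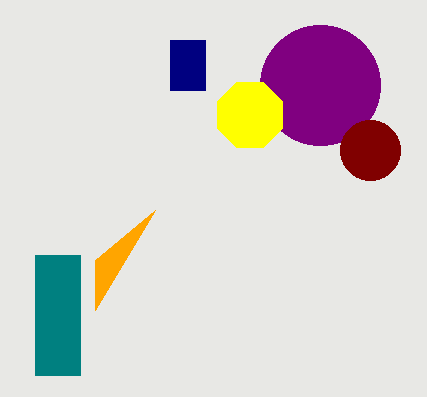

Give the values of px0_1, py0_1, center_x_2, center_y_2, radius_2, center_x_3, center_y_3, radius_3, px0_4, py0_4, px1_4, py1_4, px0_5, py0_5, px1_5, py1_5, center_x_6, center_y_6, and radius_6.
px0_1 = 95, py0_1 = 260, center_x_2 = 320, center_y_2 = 85, radius_2 = 60, center_x_3 = 370, center_y_3 = 150, radius_3 = 30, px0_4 = 170, py0_4 = 40, px1_4 = 205, py1_4 = 90, px0_5 = 35, py0_5 = 255, px1_5 = 80, py1_5 = 375, center_x_6 = 250, center_y_6 = 115, radius_6 = 35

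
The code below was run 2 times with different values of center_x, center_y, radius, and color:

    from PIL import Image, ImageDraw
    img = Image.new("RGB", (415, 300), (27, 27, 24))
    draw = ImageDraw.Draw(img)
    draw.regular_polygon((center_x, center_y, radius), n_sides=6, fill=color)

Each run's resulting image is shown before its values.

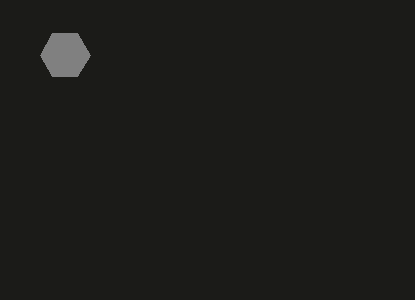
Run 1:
center_x = 65; center_y = 55; radius = 25; color = 'gray'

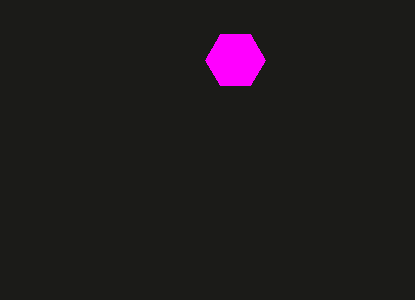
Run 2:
center_x = 235
center_y = 60
radius = 30
color = 'magenta'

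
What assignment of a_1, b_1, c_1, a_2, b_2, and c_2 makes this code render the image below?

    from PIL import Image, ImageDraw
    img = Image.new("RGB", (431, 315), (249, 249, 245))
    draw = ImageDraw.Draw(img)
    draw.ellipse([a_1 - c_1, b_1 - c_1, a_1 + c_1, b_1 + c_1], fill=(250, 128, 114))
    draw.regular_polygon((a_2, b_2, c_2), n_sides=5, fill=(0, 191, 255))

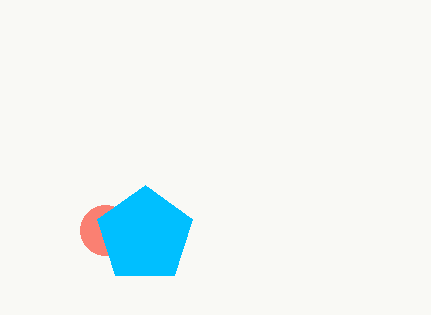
a_1 = 105, b_1 = 230, c_1 = 25, a_2 = 145, b_2 = 235, c_2 = 50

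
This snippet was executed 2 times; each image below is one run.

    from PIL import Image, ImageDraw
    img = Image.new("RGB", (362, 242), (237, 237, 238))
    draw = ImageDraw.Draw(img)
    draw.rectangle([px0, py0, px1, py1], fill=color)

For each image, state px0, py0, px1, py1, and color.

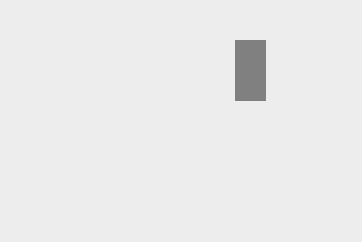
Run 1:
px0 = 235; py0 = 40; px1 = 265; py1 = 100; color = 'gray'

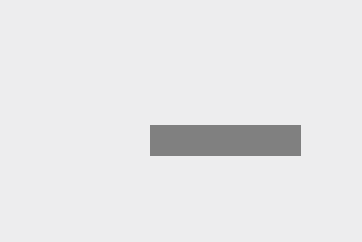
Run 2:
px0 = 150, py0 = 125, px1 = 300, py1 = 155, color = 'gray'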